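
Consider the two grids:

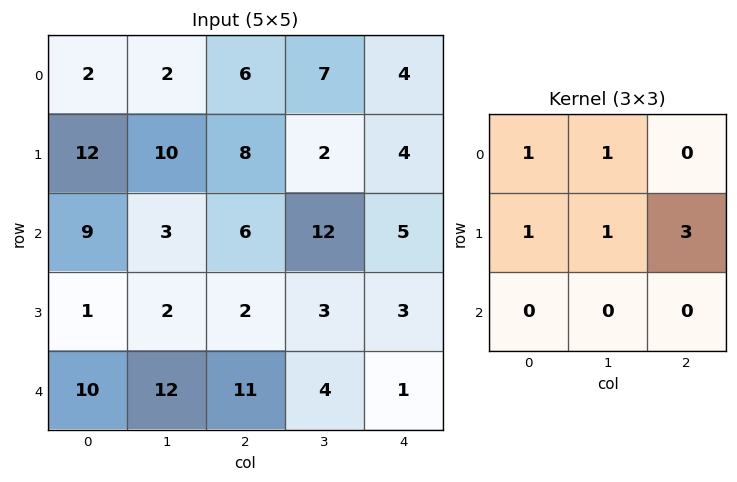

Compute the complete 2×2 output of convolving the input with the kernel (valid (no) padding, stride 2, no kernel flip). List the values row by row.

Output[0,0]: The receptive field on the input at this output position is [2 2 6 / 12 10 8 / 9 3 6]. Elementwise product with the kernel and sum: 2·1 + 2·1 + 12·1 + 10·1 + 8·3.

50 35
21 32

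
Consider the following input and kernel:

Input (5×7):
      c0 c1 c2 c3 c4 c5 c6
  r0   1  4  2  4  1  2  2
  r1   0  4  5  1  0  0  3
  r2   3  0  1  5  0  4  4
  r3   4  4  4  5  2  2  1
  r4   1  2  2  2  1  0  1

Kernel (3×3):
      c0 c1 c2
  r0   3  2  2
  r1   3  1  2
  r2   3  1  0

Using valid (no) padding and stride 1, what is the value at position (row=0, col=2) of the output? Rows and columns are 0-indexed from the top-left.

The receptive field on the input at this output position is [2 4 1 / 5 1 0 / 1 5 0]. Elementwise product with the kernel and sum: 2·3 + 4·2 + 1·2 + 5·3 + 1·1 + 0·2 + 1·3 + 5·1.

40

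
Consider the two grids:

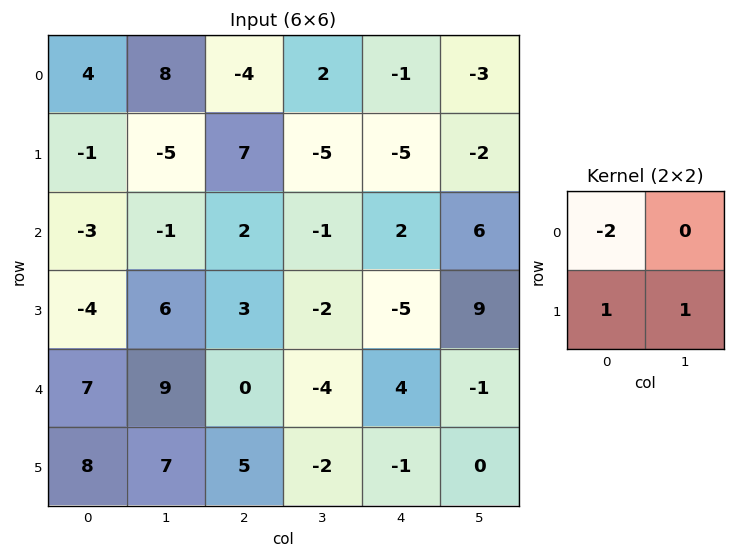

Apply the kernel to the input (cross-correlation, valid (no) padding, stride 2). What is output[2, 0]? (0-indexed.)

The receptive field on the input at this output position is [7 9 / 8 7]. Elementwise product with the kernel and sum: 7·-2 + 8·1 + 7·1.

1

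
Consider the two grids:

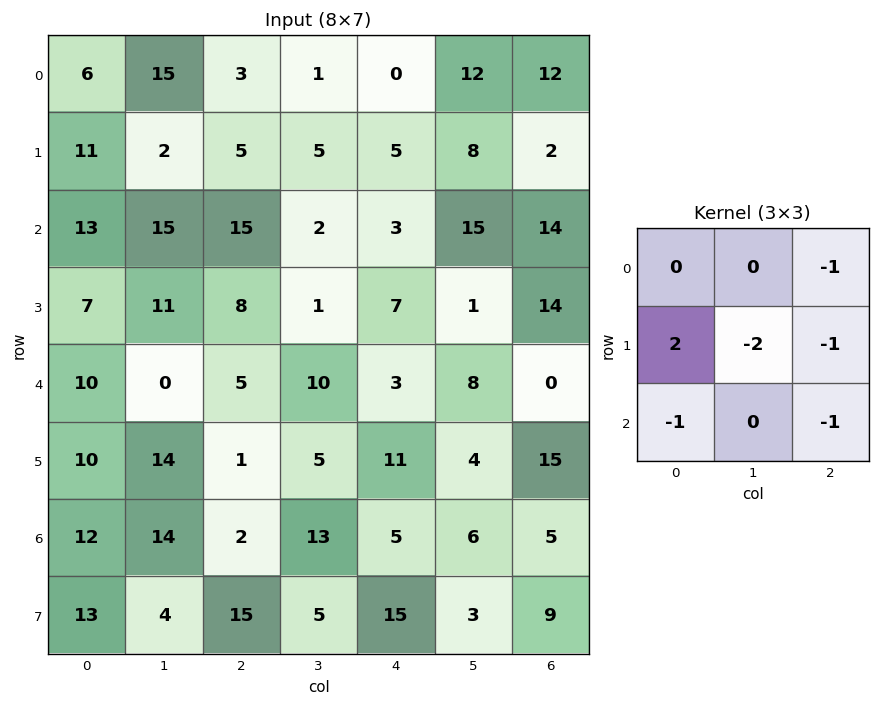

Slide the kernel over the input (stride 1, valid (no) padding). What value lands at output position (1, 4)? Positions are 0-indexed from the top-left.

The receptive field on the input at this output position is [5 8 2 / 3 15 14 / 7 1 14]. Elementwise product with the kernel and sum: 2·-1 + 3·2 + 15·-2 + 14·-1 + 7·-1 + 14·-1.

-61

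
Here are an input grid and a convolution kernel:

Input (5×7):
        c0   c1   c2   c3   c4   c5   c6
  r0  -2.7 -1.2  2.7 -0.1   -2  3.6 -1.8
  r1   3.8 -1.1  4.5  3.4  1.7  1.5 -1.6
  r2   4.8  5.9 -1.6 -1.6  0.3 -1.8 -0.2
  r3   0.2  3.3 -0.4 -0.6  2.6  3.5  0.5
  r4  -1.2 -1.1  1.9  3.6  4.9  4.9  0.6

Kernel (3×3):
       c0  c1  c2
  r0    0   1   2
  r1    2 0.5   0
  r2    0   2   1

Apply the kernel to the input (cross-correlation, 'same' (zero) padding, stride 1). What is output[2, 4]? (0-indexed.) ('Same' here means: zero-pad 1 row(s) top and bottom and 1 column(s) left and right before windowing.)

The receptive field on the zero-padded input at this output position is [3.4 1.7 1.5 / -1.6 0.3 -1.8 / -0.6 2.6 3.5]. Elementwise product with the kernel and sum: 1.7·1 + 1.5·2 + -1.6·2 + 0.3·0.5 + 2.6·2 + 3.5·1.

10.35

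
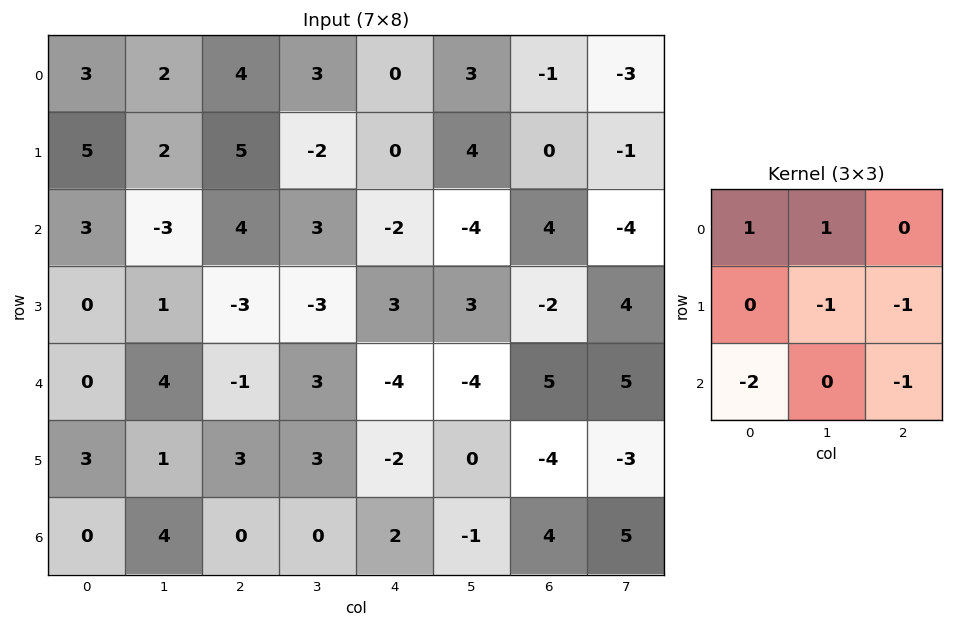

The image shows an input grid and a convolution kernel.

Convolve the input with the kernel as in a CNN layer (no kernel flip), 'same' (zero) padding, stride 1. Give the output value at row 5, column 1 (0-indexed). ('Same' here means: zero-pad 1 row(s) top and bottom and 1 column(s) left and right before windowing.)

0

The receptive field on the zero-padded input at this output position is [0 4 -1 / 3 1 3 / 0 4 0]. Elementwise product with the kernel and sum: 0·1 + 4·1 + 1·-1 + 3·-1 + 0·-2 + 0·-1.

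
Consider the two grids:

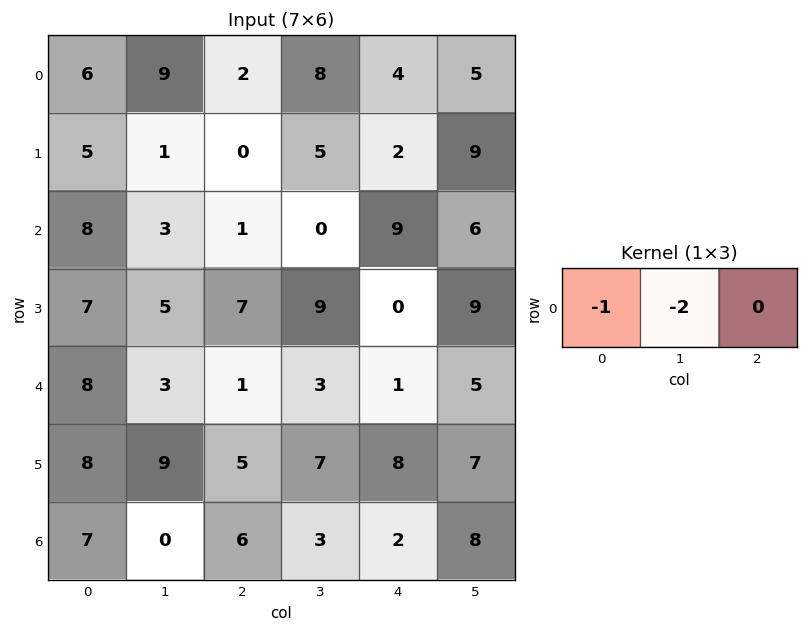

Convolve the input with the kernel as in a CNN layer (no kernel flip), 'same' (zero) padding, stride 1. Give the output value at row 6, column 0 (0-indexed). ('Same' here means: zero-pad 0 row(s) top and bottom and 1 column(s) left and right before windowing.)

The receptive field on the zero-padded input at this output position is [0 7 0]. Elementwise product with the kernel and sum: 0·-1 + 7·-2.

-14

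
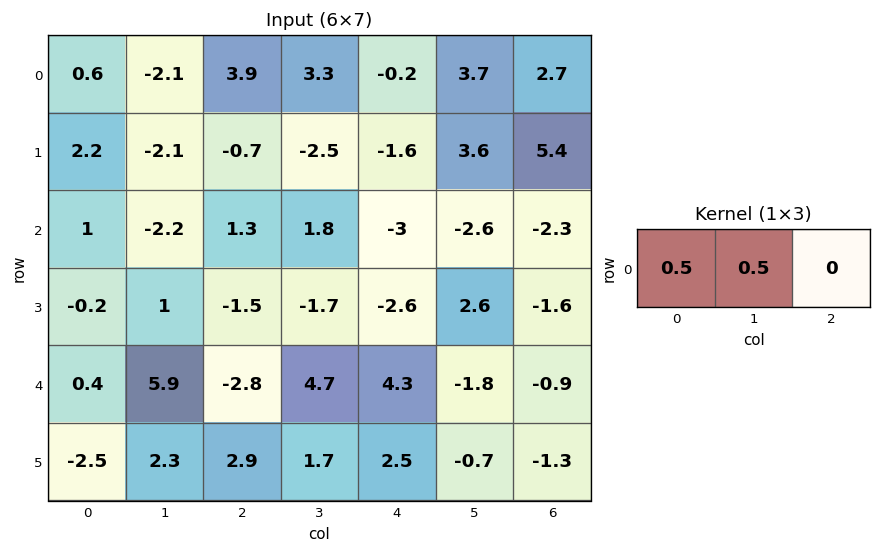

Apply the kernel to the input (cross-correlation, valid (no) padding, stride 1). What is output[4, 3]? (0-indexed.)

4.5

The receptive field on the input at this output position is [4.7 4.3 -1.8]. Elementwise product with the kernel and sum: 4.7·0.5 + 4.3·0.5.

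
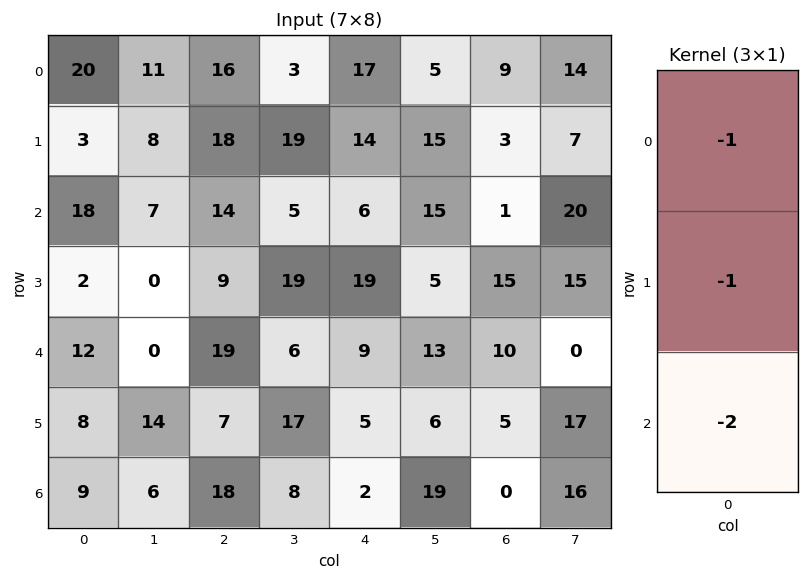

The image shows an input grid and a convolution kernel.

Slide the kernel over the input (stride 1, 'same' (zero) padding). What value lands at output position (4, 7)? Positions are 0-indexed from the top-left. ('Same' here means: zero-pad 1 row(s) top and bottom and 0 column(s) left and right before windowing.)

The receptive field on the zero-padded input at this output position is [15 / 0 / 17]. Elementwise product with the kernel and sum: 15·-1 + 0·-1 + 17·-2.

-49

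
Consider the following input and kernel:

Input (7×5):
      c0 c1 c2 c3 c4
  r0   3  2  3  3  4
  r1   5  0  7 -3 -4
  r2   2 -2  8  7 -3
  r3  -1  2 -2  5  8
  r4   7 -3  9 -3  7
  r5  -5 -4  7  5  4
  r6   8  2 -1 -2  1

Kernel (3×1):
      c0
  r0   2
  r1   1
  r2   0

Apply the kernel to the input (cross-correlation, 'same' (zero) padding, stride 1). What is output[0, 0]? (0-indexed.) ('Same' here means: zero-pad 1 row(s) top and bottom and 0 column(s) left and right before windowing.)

3

The receptive field on the zero-padded input at this output position is [0 / 3 / 5]. Elementwise product with the kernel and sum: 0·2 + 3·1.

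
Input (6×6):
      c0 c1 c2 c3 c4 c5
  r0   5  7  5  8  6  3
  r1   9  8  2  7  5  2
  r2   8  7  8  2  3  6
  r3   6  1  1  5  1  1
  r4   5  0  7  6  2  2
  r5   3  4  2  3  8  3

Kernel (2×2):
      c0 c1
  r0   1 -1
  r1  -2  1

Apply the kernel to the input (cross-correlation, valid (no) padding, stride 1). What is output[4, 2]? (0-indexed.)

0

The receptive field on the input at this output position is [7 6 / 2 3]. Elementwise product with the kernel and sum: 7·1 + 6·-1 + 2·-2 + 3·1.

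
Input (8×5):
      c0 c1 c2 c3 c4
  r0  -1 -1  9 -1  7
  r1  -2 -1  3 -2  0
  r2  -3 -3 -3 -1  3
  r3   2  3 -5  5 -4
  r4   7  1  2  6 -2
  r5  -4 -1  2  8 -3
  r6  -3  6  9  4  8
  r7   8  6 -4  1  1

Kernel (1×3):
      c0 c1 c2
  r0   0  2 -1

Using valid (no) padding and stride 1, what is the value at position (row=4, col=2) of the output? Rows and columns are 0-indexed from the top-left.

The receptive field on the input at this output position is [2 6 -2]. Elementwise product with the kernel and sum: 6·2 + -2·-1.

14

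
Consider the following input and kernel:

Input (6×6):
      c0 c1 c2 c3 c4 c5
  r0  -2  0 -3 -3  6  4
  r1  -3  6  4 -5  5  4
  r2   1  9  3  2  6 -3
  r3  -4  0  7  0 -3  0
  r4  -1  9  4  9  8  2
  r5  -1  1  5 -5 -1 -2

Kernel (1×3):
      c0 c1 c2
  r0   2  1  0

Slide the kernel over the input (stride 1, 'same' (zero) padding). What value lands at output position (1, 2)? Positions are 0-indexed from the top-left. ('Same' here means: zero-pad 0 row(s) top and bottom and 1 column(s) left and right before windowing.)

The receptive field on the zero-padded input at this output position is [6 4 -5]. Elementwise product with the kernel and sum: 6·2 + 4·1.

16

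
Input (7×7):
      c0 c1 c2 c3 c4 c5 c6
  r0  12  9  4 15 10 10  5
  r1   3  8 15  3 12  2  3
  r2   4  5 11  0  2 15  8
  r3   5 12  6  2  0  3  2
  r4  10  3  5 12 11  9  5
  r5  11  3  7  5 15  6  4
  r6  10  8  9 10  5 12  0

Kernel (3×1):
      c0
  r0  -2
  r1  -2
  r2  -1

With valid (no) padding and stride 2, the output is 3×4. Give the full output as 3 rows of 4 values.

Output[0,0]: The receptive field on the input at this output position is [12 / 3 / 4]. Elementwise product with the kernel and sum: 12·-2 + 3·-2 + 4·-1.

-34 -49 -46 -24
-28 -39 -15 -25
-52 -33 -57 -18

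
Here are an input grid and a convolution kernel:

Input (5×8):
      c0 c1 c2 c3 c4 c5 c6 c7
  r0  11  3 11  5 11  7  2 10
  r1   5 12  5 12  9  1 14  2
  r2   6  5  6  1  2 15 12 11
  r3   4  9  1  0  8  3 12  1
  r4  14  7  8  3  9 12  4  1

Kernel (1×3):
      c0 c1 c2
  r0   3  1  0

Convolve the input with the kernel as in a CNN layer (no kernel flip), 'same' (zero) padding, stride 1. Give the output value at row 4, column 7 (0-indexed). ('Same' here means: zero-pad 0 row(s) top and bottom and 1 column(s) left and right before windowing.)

The receptive field on the zero-padded input at this output position is [4 1 0]. Elementwise product with the kernel and sum: 4·3 + 1·1.

13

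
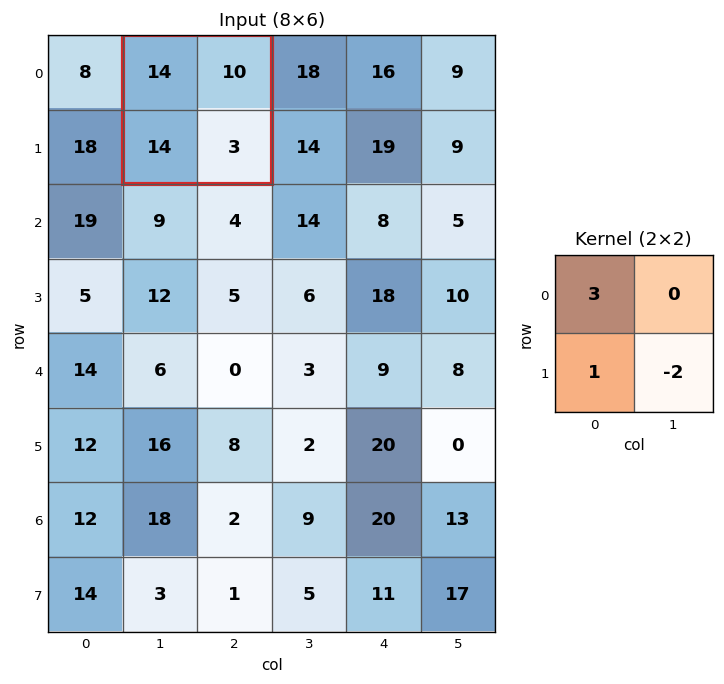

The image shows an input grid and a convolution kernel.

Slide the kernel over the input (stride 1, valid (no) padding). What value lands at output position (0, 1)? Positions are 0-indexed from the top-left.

The receptive field on the input at this output position is [14 10 / 14 3]. Elementwise product with the kernel and sum: 14·3 + 14·1 + 3·-2.

50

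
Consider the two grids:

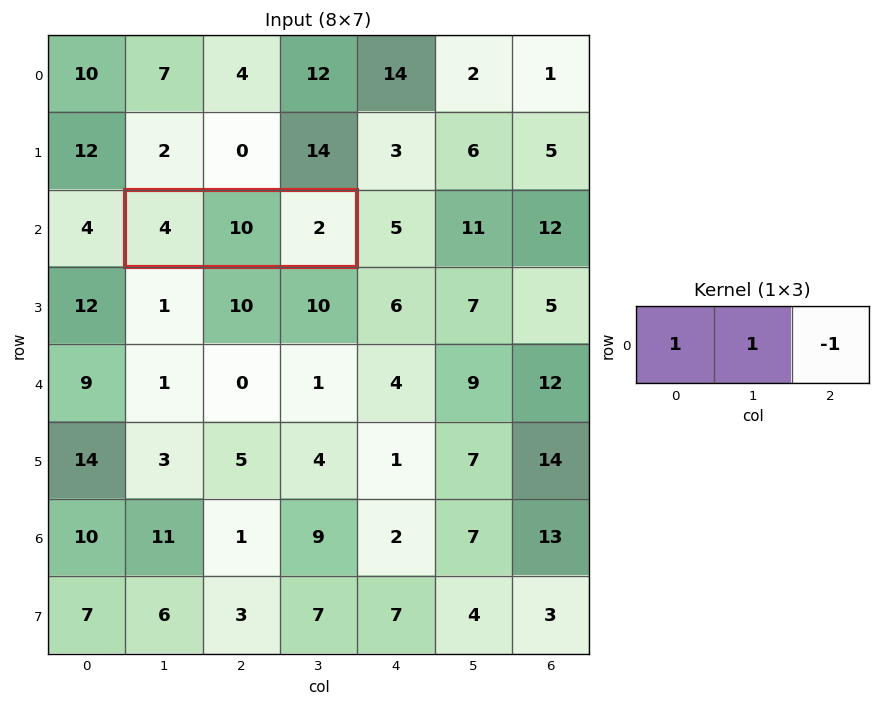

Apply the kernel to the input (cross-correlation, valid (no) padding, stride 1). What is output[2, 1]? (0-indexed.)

12

The receptive field on the input at this output position is [4 10 2]. Elementwise product with the kernel and sum: 4·1 + 10·1 + 2·-1.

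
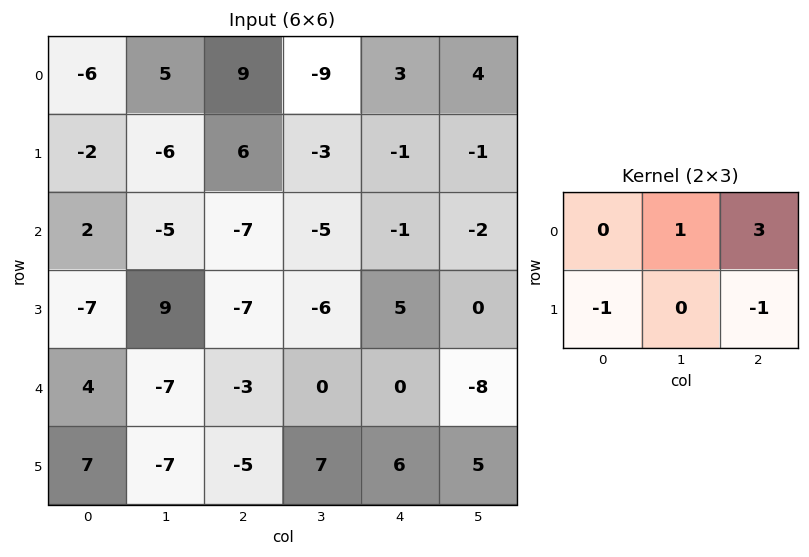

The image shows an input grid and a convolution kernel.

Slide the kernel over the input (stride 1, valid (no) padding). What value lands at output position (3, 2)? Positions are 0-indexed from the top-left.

The receptive field on the input at this output position is [-7 -6 5 / -3 0 0]. Elementwise product with the kernel and sum: -6·1 + 5·3 + -3·-1 + 0·-1.

12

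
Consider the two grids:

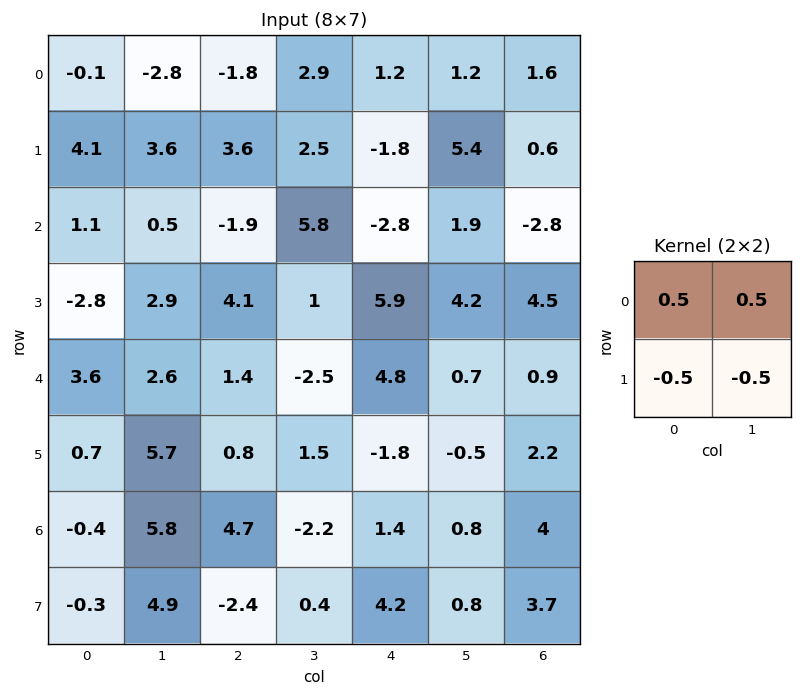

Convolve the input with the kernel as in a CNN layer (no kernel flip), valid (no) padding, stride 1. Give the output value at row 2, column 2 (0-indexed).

-0.6

The receptive field on the input at this output position is [-1.9 5.8 / 4.1 1]. Elementwise product with the kernel and sum: -1.9·0.5 + 5.8·0.5 + 4.1·-0.5 + 1·-0.5.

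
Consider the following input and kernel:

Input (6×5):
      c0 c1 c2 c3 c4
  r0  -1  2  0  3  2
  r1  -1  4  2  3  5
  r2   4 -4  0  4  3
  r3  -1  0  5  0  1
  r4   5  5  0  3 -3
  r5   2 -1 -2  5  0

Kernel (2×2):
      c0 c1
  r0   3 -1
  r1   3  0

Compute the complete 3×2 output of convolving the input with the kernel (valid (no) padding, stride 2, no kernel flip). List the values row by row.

Output[0,0]: The receptive field on the input at this output position is [-1 2 / -1 4]. Elementwise product with the kernel and sum: -1·3 + 2·-1 + -1·3.

-8 3
13 11
16 -9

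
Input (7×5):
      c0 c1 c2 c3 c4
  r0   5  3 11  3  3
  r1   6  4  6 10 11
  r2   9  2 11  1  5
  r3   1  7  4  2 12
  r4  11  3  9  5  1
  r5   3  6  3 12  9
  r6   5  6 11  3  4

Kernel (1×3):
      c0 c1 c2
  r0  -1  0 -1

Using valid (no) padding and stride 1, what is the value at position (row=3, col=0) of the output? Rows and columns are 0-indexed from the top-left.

The receptive field on the input at this output position is [1 7 4]. Elementwise product with the kernel and sum: 1·-1 + 4·-1.

-5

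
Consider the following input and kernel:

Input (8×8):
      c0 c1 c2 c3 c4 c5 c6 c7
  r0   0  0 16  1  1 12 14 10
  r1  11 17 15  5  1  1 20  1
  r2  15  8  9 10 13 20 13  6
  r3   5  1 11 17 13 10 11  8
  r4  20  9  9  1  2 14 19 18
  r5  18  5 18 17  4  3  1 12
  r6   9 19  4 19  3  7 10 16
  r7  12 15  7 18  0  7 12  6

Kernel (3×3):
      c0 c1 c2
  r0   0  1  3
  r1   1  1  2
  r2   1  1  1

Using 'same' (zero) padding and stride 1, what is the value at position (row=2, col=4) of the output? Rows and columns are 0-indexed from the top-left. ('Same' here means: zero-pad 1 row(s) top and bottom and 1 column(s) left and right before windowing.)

The receptive field on the zero-padded input at this output position is [5 1 1 / 10 13 20 / 17 13 10]. Elementwise product with the kernel and sum: 1·1 + 1·3 + 10·1 + 13·1 + 20·2 + 17·1 + 13·1 + 10·1.

107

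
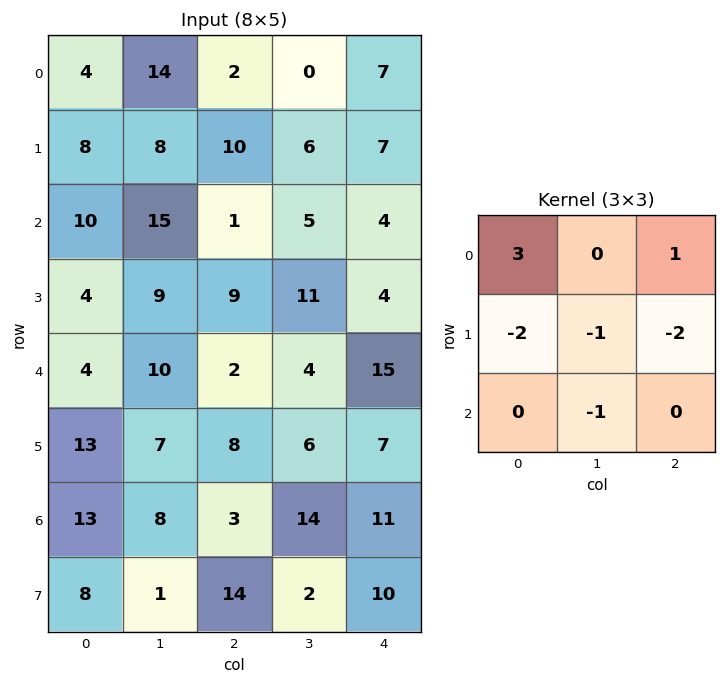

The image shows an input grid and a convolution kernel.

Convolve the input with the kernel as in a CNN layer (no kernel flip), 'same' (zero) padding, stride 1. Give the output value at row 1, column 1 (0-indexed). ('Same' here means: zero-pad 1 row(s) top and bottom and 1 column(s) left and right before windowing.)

-45

The receptive field on the zero-padded input at this output position is [4 14 2 / 8 8 10 / 10 15 1]. Elementwise product with the kernel and sum: 4·3 + 2·1 + 8·-2 + 8·-1 + 10·-2 + 15·-1.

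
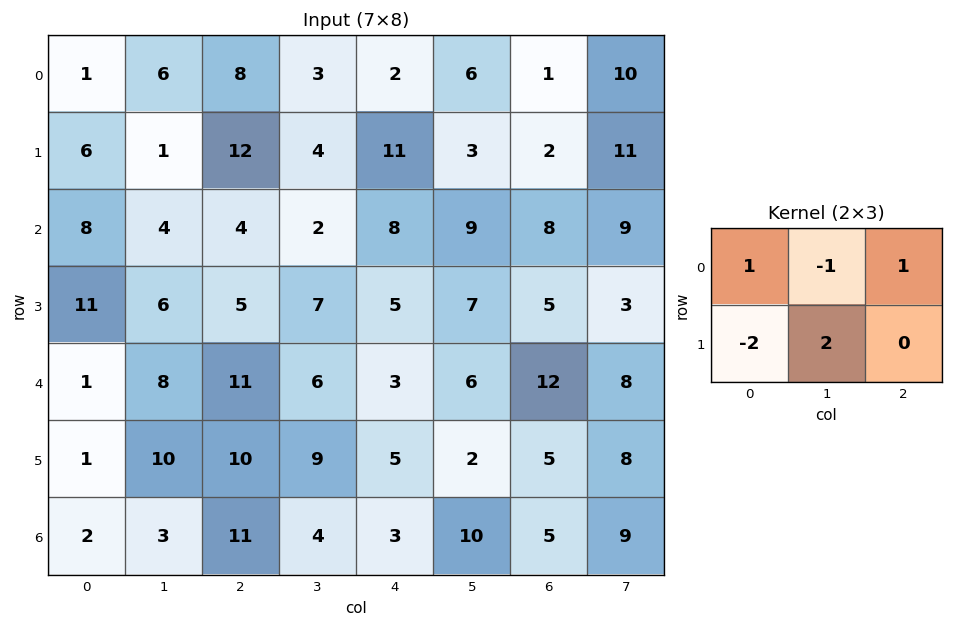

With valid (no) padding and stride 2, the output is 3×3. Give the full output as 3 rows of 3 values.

-7 -9 -19
-2 14 11
22 6 3

Output[0,0]: The receptive field on the input at this output position is [1 6 8 / 6 1 12]. Elementwise product with the kernel and sum: 1·1 + 6·-1 + 8·1 + 6·-2 + 1·2.
Output[0,1]: The receptive field on the input at this output position is [8 3 2 / 12 4 11]. Elementwise product with the kernel and sum: 8·1 + 3·-1 + 2·1 + 12·-2 + 4·2.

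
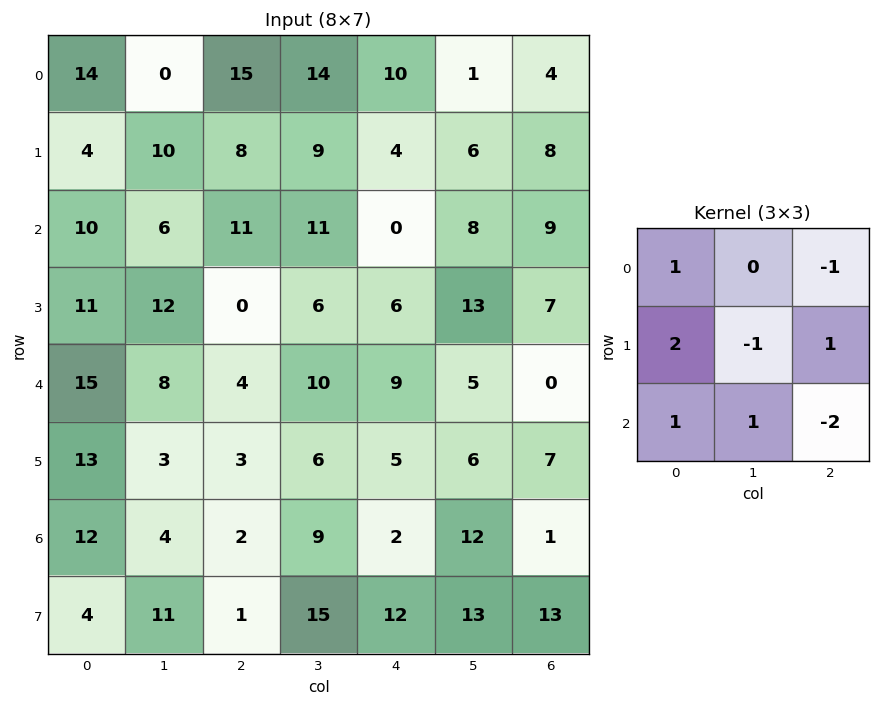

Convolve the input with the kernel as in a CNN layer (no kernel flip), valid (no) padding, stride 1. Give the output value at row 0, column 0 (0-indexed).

-1

The receptive field on the input at this output position is [14 0 15 / 4 10 8 / 10 6 11]. Elementwise product with the kernel and sum: 14·1 + 15·-1 + 4·2 + 10·-1 + 8·1 + 10·1 + 6·1 + 11·-2.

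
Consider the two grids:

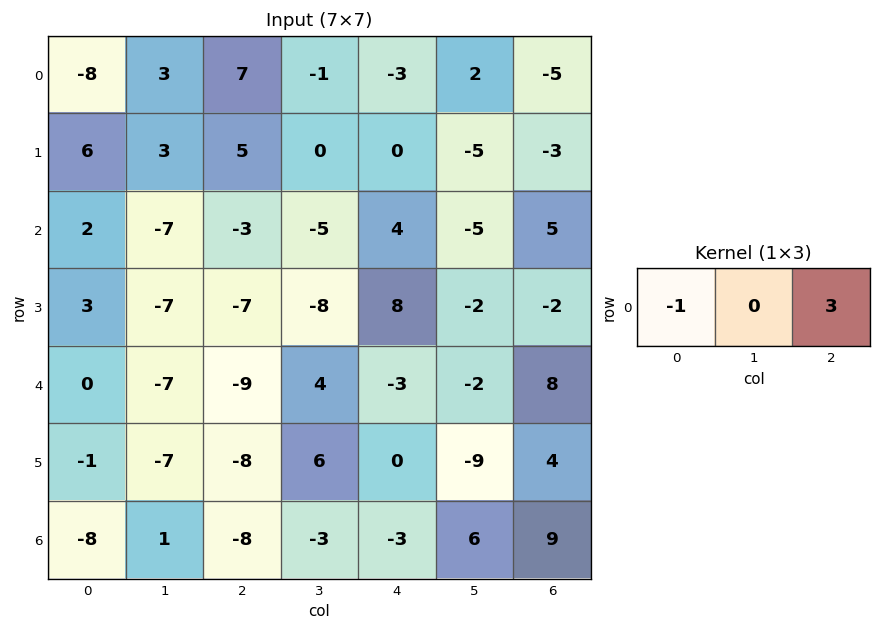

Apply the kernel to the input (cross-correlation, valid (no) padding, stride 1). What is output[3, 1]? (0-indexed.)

-17

The receptive field on the input at this output position is [-7 -7 -8]. Elementwise product with the kernel and sum: -7·-1 + -8·3.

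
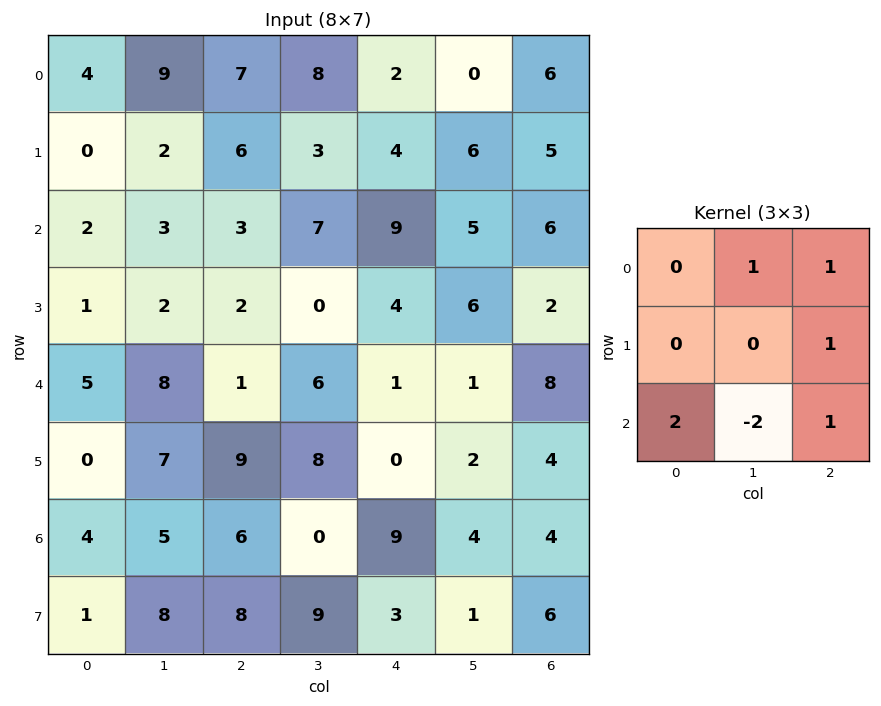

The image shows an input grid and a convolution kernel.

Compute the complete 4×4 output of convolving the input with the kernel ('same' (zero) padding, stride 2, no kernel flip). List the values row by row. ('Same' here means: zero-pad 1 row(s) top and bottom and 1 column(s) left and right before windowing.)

Output[0,0]: The receptive field on the zero-padded input at this output position is [0 0 0 / 0 4 9 / 0 0 2]. Elementwise product with the kernel and sum: 0·1 + 0·1 + 9·1 + 0·2 + 0·-2 + 2·1.

11 3 4 2
5 16 13 13
18 12 29 -2
18 26 19 -6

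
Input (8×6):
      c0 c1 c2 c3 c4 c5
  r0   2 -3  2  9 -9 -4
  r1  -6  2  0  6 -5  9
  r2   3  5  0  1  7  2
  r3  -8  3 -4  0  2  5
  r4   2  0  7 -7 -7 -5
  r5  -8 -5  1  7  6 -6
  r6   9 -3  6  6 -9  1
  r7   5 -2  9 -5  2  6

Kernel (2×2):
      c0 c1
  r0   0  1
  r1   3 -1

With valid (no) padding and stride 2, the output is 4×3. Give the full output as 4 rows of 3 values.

-23 3 -28
-22 -11 3
-19 -11 19
14 38 1

Output[0,0]: The receptive field on the input at this output position is [2 -3 / -6 2]. Elementwise product with the kernel and sum: -3·1 + -6·3 + 2·-1.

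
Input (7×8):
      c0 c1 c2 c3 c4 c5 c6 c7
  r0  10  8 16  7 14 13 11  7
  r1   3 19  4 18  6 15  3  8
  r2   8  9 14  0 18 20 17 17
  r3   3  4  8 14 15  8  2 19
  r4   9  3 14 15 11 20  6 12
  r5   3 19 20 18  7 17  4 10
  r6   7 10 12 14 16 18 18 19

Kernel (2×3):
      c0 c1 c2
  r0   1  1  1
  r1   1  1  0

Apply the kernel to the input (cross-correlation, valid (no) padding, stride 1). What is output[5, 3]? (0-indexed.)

72

The receptive field on the input at this output position is [18 7 17 / 14 16 18]. Elementwise product with the kernel and sum: 18·1 + 7·1 + 17·1 + 14·1 + 16·1.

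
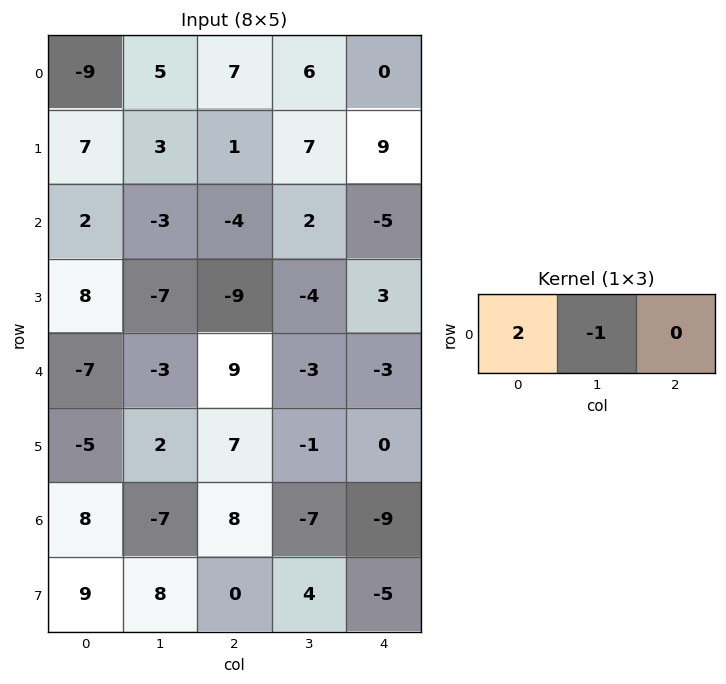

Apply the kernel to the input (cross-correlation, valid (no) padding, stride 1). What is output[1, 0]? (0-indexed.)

The receptive field on the input at this output position is [7 3 1]. Elementwise product with the kernel and sum: 7·2 + 3·-1.

11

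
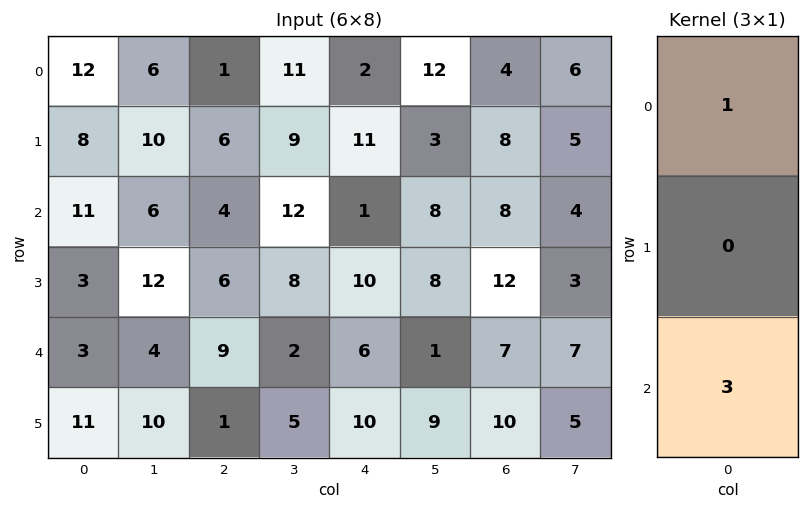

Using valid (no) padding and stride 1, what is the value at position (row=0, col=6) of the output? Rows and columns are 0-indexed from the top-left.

The receptive field on the input at this output position is [4 / 8 / 8]. Elementwise product with the kernel and sum: 4·1 + 8·3.

28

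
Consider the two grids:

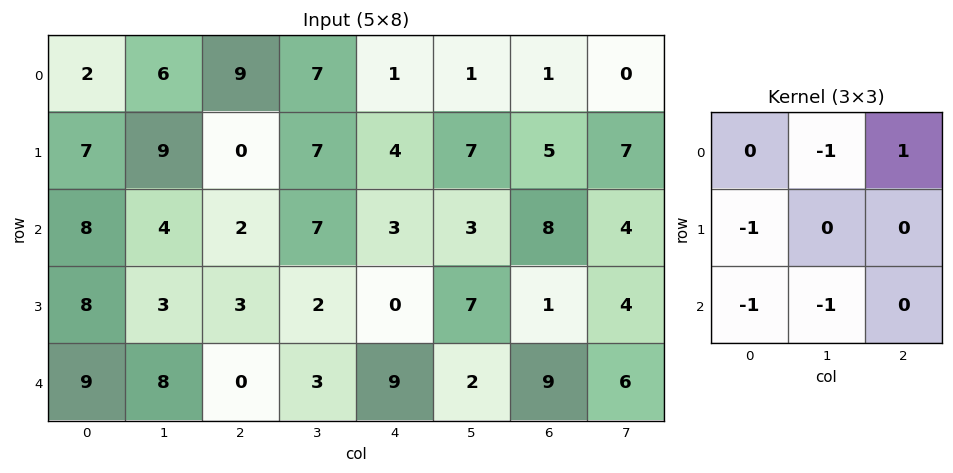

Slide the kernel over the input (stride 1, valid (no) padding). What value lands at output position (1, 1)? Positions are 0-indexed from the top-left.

The receptive field on the input at this output position is [9 0 7 / 4 2 7 / 3 3 2]. Elementwise product with the kernel and sum: 0·-1 + 7·1 + 4·-1 + 3·-1 + 3·-1.

-3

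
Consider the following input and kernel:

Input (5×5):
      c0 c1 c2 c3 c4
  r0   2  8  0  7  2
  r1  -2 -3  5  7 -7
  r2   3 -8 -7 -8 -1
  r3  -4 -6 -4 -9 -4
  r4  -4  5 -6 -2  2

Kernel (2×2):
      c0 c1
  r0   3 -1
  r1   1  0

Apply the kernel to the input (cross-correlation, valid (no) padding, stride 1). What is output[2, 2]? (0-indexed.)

The receptive field on the input at this output position is [-7 -8 / -4 -9]. Elementwise product with the kernel and sum: -7·3 + -8·-1 + -4·1.

-17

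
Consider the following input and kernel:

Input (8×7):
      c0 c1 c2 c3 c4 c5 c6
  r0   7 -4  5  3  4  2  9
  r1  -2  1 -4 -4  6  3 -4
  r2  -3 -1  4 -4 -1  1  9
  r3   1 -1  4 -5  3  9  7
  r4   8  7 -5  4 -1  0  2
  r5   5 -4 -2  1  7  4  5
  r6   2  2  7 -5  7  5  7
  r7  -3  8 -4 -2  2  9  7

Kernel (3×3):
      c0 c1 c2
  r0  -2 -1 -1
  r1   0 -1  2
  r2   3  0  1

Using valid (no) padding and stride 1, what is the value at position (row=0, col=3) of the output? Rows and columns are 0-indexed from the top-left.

-23

The receptive field on the input at this output position is [3 4 2 / -4 6 3 / -4 -1 1]. Elementwise product with the kernel and sum: 3·-2 + 4·-1 + 2·-1 + 6·-1 + 3·2 + -4·3 + 1·1.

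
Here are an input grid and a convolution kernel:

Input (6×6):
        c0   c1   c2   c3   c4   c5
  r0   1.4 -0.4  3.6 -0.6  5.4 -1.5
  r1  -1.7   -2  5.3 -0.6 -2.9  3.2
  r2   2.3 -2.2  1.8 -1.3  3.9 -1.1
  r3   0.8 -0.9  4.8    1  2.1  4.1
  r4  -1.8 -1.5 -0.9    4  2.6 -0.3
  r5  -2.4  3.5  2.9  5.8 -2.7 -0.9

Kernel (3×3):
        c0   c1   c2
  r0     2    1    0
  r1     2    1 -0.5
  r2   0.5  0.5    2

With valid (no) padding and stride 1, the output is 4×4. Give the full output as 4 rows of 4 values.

-2 1.6 26.1 -2.4
5.65 3.3 17.45 7.5
-2.75 6.7 18.6 6.05
2.4 11.9 10.45 14.6

Output[0,0]: The receptive field on the input at this output position is [1.4 -0.4 3.6 / -1.7 -2 5.3 / 2.3 -2.2 1.8]. Elementwise product with the kernel and sum: 1.4·2 + -0.4·1 + -1.7·2 + -2·1 + 5.3·-0.5 + 2.3·0.5 + -2.2·0.5 + 1.8·2.
Output[0,1]: The receptive field on the input at this output position is [-0.4 3.6 -0.6 / -2 5.3 -0.6 / -2.2 1.8 -1.3]. Elementwise product with the kernel and sum: -0.4·2 + 3.6·1 + -2·2 + 5.3·1 + -0.6·-0.5 + -2.2·0.5 + 1.8·0.5 + -1.3·2.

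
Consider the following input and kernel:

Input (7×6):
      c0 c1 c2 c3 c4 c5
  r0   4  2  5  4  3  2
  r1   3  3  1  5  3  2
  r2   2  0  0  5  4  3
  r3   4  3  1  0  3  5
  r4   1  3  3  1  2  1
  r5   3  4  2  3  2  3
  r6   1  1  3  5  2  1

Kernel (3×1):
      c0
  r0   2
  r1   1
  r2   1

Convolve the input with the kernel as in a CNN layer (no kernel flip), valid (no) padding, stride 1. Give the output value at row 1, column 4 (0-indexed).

13

The receptive field on the input at this output position is [3 / 4 / 3]. Elementwise product with the kernel and sum: 3·2 + 4·1 + 3·1.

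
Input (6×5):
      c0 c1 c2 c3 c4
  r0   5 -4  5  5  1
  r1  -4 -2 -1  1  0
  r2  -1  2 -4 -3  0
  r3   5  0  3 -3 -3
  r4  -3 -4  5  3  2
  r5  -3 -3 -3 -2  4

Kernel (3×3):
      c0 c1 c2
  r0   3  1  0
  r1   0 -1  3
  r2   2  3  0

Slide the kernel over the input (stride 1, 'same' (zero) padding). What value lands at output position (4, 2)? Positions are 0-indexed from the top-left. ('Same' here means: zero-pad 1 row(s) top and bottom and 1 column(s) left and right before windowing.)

-8

The receptive field on the zero-padded input at this output position is [0 3 -3 / -4 5 3 / -3 -3 -2]. Elementwise product with the kernel and sum: 0·3 + 3·1 + 5·-1 + 3·3 + -3·2 + -3·3.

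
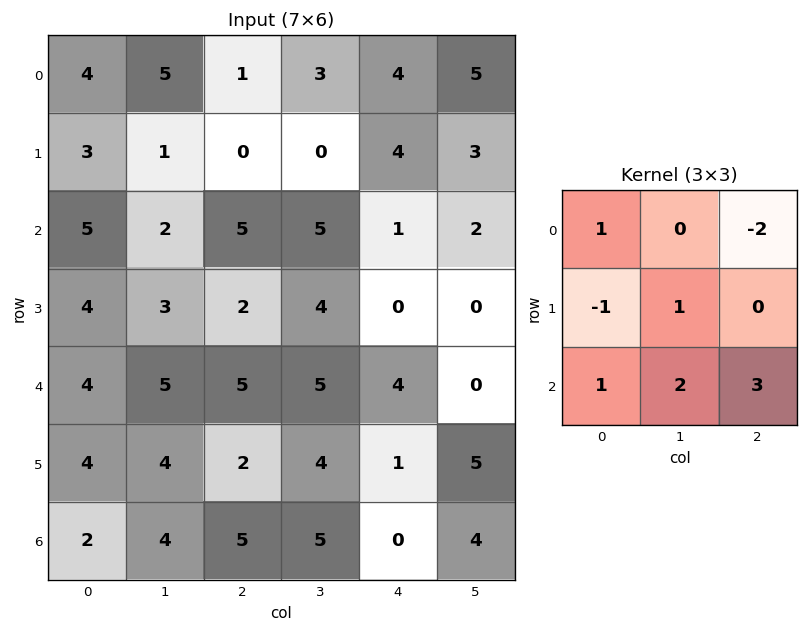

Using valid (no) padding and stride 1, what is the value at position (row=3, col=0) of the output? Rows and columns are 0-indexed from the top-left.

The receptive field on the input at this output position is [4 3 2 / 4 5 5 / 4 4 2]. Elementwise product with the kernel and sum: 4·1 + 2·-2 + 4·-1 + 5·1 + 4·1 + 4·2 + 2·3.

19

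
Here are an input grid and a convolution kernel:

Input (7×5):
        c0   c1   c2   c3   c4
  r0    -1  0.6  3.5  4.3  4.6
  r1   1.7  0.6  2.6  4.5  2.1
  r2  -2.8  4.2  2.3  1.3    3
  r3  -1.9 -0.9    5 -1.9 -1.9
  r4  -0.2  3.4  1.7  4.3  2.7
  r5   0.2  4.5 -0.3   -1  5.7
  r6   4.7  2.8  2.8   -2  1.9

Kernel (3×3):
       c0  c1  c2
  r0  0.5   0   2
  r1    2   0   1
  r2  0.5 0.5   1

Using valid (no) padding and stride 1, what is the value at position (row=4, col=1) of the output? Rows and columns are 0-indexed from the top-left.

The receptive field on the input at this output position is [3.4 1.7 4.3 / 4.5 -0.3 -1 / 2.8 2.8 -2]. Elementwise product with the kernel and sum: 3.4·0.5 + 4.3·2 + 4.5·2 + -1·1 + 2.8·0.5 + 2.8·0.5 + -2·1.

19.1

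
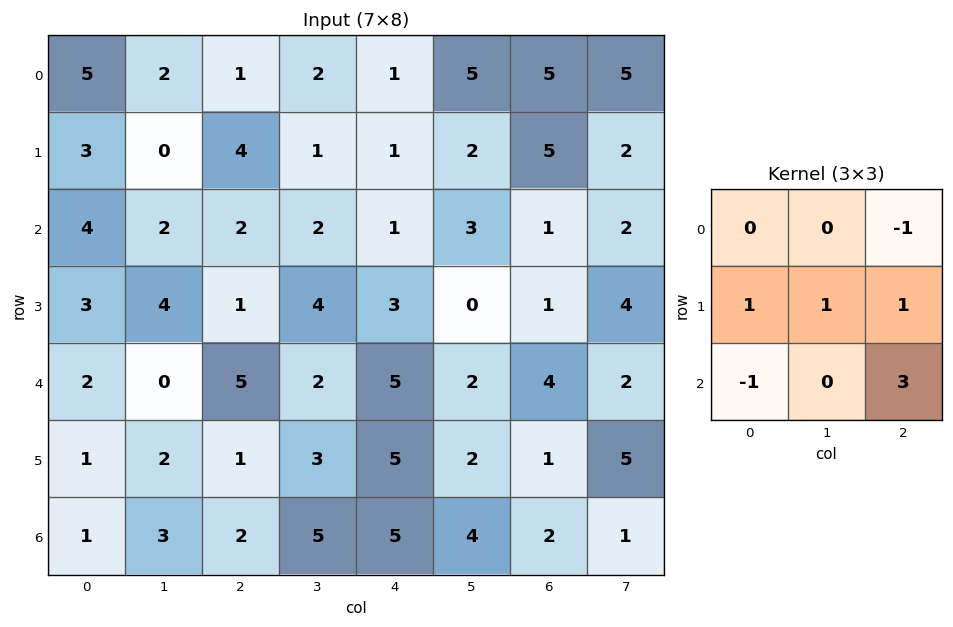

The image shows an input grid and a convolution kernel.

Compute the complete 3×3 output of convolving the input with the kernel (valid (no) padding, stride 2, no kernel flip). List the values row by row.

8 6 5
19 17 10
4 17 5

Output[0,0]: The receptive field on the input at this output position is [5 2 1 / 3 0 4 / 4 2 2]. Elementwise product with the kernel and sum: 1·-1 + 3·1 + 0·1 + 4·1 + 4·-1 + 2·3.
Output[0,1]: The receptive field on the input at this output position is [1 2 1 / 4 1 1 / 2 2 1]. Elementwise product with the kernel and sum: 1·-1 + 4·1 + 1·1 + 1·1 + 2·-1 + 1·3.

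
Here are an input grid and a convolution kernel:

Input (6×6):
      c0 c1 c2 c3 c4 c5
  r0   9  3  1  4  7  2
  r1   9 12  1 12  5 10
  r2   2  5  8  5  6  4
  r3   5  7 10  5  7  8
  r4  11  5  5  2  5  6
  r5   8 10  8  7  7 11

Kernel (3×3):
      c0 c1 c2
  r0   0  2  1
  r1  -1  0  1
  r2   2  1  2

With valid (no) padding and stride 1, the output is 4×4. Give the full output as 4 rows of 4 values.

Output[0,0]: The receptive field on the input at this output position is [9 3 1 / 9 12 1 / 2 5 8]. Elementwise product with the kernel and sum: 3·2 + 1·1 + 9·-1 + 1·1 + 2·2 + 5·1 + 8·2.
Output[0,1]: The receptive field on the input at this output position is [3 1 4 / 12 1 12 / 5 8 5]. Elementwise product with the kernel and sum: 1·2 + 4·1 + 12·-1 + 12·1 + 5·2 + 8·1 + 5·2.

24 34 52 38
68 48 66 52
60 38 35 40
60 64 54 69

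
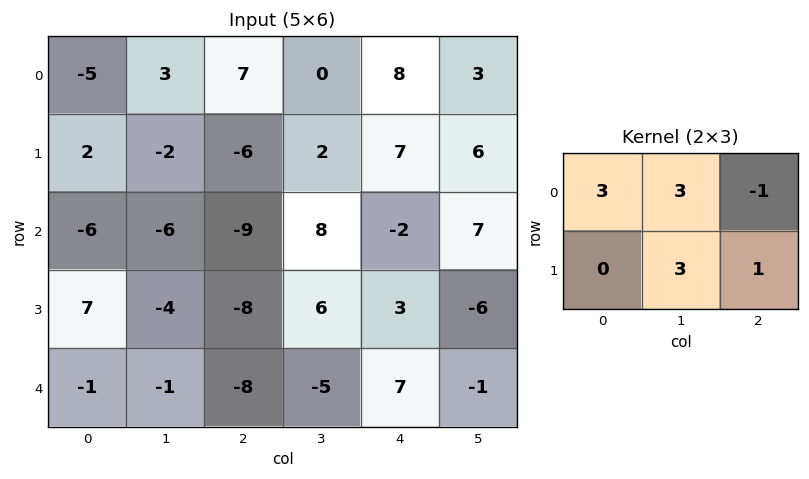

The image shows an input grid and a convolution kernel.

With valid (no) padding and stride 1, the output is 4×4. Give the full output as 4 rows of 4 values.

Output[0,0]: The receptive field on the input at this output position is [-5 3 7 / 2 -2 -6]. Elementwise product with the kernel and sum: -5·3 + 3·3 + 7·-1 + -2·3 + -6·1.
Output[0,1]: The receptive field on the input at this output position is [3 7 0 / -2 -6 2]. Elementwise product with the kernel and sum: 3·3 + 7·3 + 0·-1 + -6·3 + 2·1.

-25 14 26 48
-21 -45 3 22
-47 -71 20 14
6 -71 -17 53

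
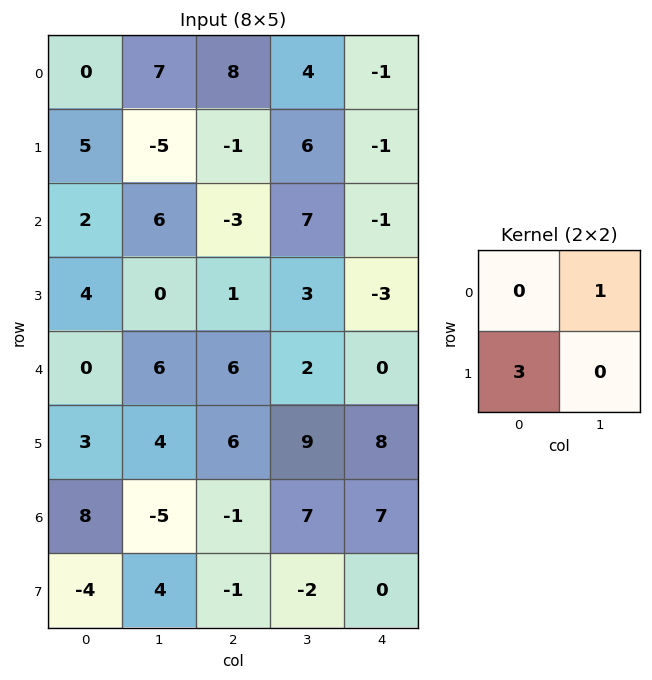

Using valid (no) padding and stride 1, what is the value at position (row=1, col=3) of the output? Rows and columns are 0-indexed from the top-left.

The receptive field on the input at this output position is [6 -1 / 7 -1]. Elementwise product with the kernel and sum: -1·1 + 7·3.

20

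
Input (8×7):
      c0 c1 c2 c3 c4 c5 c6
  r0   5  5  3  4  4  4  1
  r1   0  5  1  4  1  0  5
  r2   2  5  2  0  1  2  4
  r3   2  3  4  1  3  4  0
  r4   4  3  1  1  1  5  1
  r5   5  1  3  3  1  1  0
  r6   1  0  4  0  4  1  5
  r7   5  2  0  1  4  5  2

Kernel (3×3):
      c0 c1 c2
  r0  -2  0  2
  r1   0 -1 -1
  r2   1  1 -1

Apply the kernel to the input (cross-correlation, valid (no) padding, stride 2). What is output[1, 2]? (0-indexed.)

The receptive field on the input at this output position is [1 2 4 / 3 4 0 / 1 5 1]. Elementwise product with the kernel and sum: 1·-2 + 4·2 + 4·-1 + 0·-1 + 1·1 + 5·1 + 1·-1.

7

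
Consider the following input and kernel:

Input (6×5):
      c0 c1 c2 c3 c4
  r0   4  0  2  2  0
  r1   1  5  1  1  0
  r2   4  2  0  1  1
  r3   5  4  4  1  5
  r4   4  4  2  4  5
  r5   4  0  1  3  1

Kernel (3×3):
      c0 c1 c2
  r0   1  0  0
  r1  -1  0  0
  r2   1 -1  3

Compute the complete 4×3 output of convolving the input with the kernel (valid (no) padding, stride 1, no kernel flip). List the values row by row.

Output[0,0]: The receptive field on the input at this output position is [4 0 2 / 1 5 1 / 4 2 0]. Elementwise product with the kernel and sum: 4·1 + 1·-1 + 4·1 + 2·-1 + 0·3.

5 0 3
10 6 19
5 12 9
8 8 3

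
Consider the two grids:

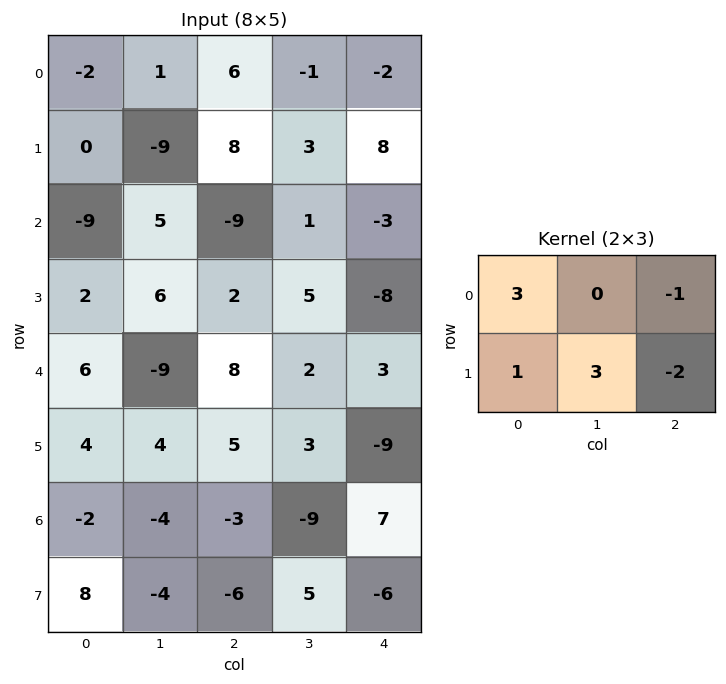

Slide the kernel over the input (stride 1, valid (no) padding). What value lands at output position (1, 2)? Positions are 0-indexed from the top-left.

16

The receptive field on the input at this output position is [8 3 8 / -9 1 -3]. Elementwise product with the kernel and sum: 8·3 + 8·-1 + -9·1 + 1·3 + -3·-2.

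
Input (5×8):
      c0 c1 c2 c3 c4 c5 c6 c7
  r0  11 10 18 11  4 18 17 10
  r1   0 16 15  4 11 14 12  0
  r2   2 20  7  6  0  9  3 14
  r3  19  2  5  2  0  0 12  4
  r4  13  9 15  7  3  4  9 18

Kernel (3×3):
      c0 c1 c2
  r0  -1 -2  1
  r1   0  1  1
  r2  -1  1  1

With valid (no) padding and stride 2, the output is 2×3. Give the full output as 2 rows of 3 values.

Output[0,0]: The receptive field on the input at this output position is [11 10 18 / 0 16 15 / 2 20 7]. Elementwise product with the kernel and sum: 11·-1 + 10·-2 + 18·1 + 16·1 + 15·1 + 2·-1 + 20·1 + 7·1.
Output[0,1]: The receptive field on the input at this output position is [18 11 4 / 15 4 11 / 7 6 0]. Elementwise product with the kernel and sum: 18·-1 + 11·-2 + 4·1 + 4·1 + 11·1 + 7·-1 + 6·1 + 0·1.

43 -22 15
-17 -22 7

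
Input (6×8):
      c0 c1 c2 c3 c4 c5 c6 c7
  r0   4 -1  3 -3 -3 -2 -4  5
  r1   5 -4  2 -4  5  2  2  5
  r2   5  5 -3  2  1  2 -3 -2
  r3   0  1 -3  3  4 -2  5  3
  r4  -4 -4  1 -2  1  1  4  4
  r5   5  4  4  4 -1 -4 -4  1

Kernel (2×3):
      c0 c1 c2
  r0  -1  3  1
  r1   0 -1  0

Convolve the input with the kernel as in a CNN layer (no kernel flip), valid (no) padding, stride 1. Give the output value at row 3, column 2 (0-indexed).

18

The receptive field on the input at this output position is [-3 3 4 / 1 -2 1]. Elementwise product with the kernel and sum: -3·-1 + 3·3 + 4·1 + -2·-1.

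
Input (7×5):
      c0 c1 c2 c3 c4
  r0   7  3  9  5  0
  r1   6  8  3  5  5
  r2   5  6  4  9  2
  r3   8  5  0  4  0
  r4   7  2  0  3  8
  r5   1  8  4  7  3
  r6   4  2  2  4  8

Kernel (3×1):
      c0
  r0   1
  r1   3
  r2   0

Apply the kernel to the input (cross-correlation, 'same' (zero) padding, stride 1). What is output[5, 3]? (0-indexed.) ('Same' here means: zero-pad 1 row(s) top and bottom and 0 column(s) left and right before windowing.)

The receptive field on the zero-padded input at this output position is [3 / 7 / 4]. Elementwise product with the kernel and sum: 3·1 + 7·3.

24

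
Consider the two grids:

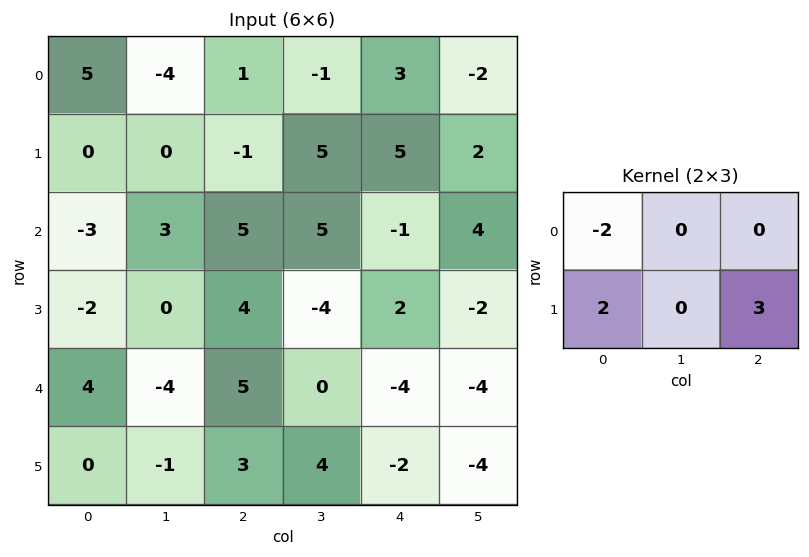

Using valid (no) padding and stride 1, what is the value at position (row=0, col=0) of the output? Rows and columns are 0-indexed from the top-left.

The receptive field on the input at this output position is [5 -4 1 / 0 0 -1]. Elementwise product with the kernel and sum: 5·-2 + 0·2 + -1·3.

-13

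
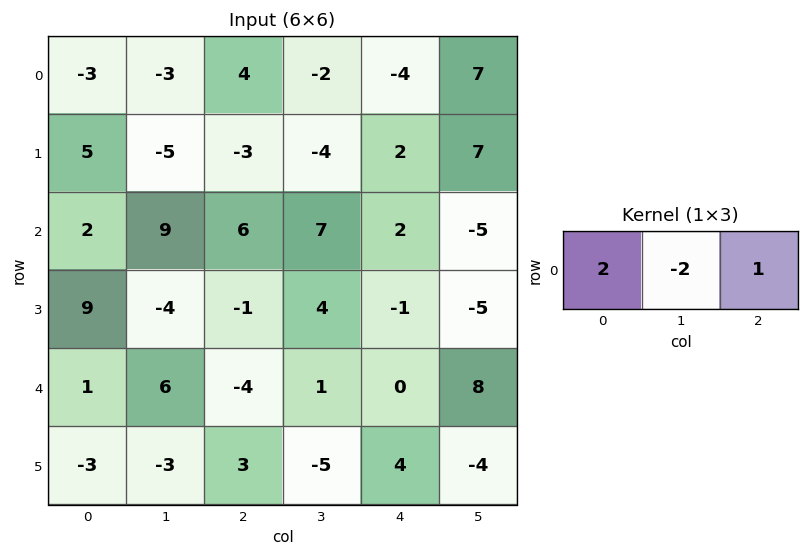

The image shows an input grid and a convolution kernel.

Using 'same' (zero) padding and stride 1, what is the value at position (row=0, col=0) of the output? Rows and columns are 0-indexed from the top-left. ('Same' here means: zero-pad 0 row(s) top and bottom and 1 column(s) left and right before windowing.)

The receptive field on the zero-padded input at this output position is [0 -3 -3]. Elementwise product with the kernel and sum: 0·2 + -3·-2 + -3·1.

3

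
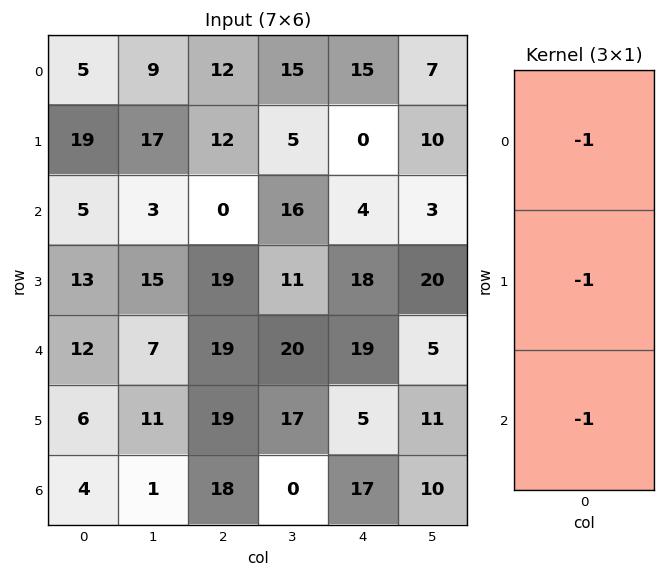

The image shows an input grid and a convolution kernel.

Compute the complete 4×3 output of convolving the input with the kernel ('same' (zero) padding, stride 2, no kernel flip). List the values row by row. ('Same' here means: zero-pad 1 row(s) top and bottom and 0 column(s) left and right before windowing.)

Output[0,0]: The receptive field on the zero-padded input at this output position is [0 / 5 / 19]. Elementwise product with the kernel and sum: 0·-1 + 5·-1 + 19·-1.
Output[0,1]: The receptive field on the zero-padded input at this output position is [0 / 12 / 12]. Elementwise product with the kernel and sum: 0·-1 + 12·-1 + 12·-1.

-24 -24 -15
-37 -31 -22
-31 -57 -42
-10 -37 -22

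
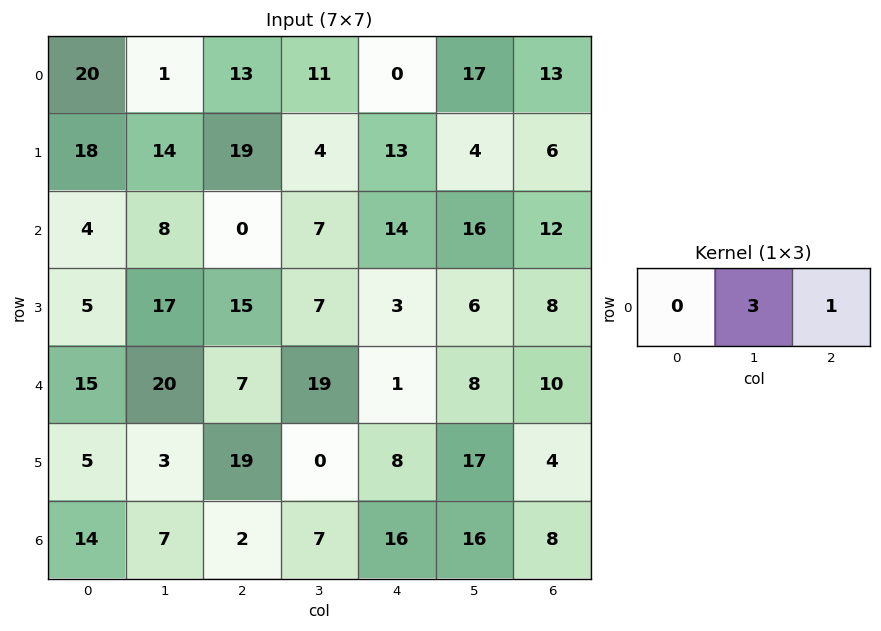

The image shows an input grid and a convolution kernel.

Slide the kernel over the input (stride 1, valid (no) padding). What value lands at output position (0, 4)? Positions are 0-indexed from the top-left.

64

The receptive field on the input at this output position is [0 17 13]. Elementwise product with the kernel and sum: 17·3 + 13·1.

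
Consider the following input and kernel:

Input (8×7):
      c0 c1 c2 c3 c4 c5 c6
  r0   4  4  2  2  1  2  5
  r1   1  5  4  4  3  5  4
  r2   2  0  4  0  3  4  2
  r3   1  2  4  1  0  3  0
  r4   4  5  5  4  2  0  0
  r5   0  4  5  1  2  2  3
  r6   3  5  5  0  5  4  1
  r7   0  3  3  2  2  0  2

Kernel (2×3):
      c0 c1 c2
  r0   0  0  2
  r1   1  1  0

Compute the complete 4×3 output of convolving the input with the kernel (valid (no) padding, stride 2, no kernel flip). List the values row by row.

10 10 18
11 11 7
14 10 4
13 15 4

Output[0,0]: The receptive field on the input at this output position is [4 4 2 / 1 5 4]. Elementwise product with the kernel and sum: 2·2 + 1·1 + 5·1.
Output[0,1]: The receptive field on the input at this output position is [2 2 1 / 4 4 3]. Elementwise product with the kernel and sum: 1·2 + 4·1 + 4·1.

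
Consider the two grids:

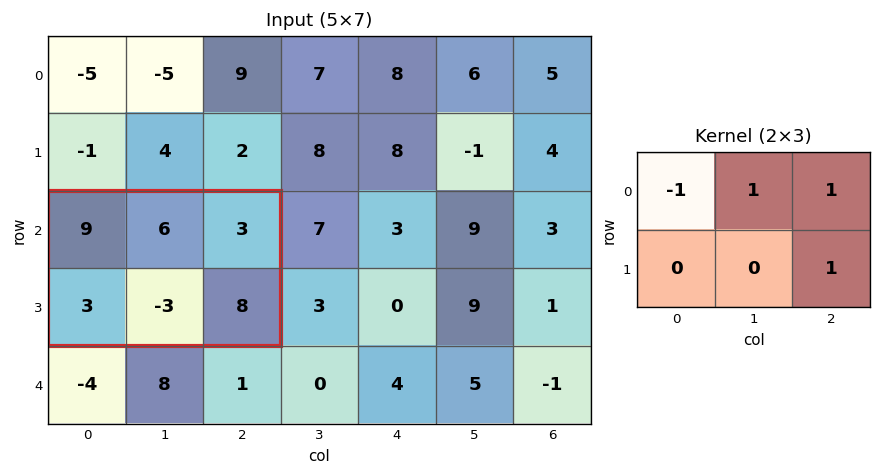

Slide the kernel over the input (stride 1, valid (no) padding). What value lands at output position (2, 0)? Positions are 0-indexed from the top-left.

8

The receptive field on the input at this output position is [9 6 3 / 3 -3 8]. Elementwise product with the kernel and sum: 9·-1 + 6·1 + 3·1 + 8·1.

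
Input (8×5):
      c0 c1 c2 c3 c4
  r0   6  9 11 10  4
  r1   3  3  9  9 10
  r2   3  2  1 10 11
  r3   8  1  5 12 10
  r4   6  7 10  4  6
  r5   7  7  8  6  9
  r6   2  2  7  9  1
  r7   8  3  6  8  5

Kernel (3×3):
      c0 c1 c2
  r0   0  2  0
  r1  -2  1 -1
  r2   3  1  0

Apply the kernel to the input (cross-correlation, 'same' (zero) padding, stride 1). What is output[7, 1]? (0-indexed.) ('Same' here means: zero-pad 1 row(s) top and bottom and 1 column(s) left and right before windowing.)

The receptive field on the zero-padded input at this output position is [2 2 7 / 8 3 6 / 0 0 0]. Elementwise product with the kernel and sum: 2·2 + 8·-2 + 3·1 + 6·-1 + 0·3 + 0·1.

-15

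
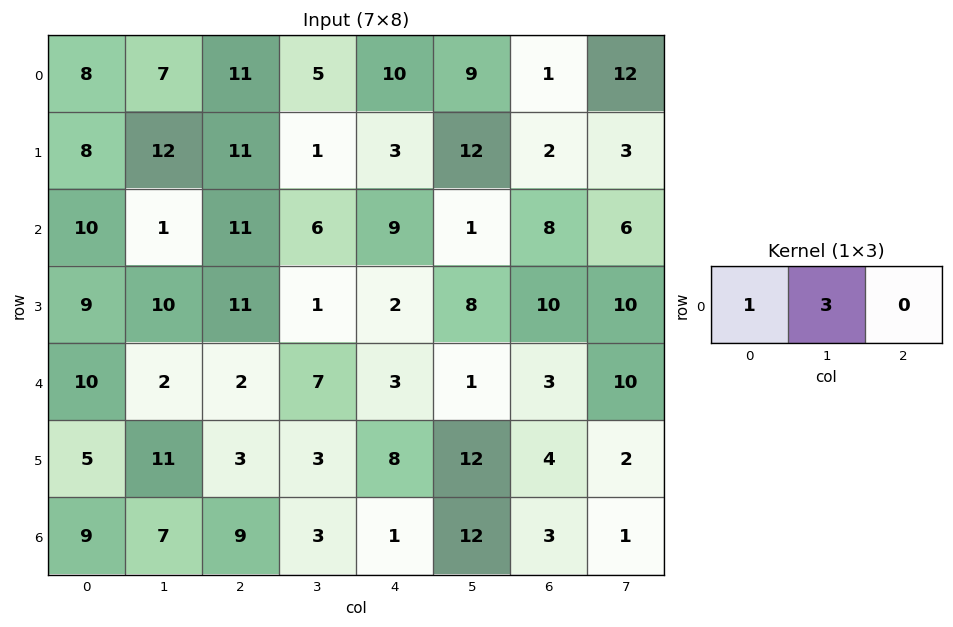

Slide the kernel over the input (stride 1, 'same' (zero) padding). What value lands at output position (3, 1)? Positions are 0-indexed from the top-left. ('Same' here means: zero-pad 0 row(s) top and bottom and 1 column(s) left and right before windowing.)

39

The receptive field on the zero-padded input at this output position is [9 10 11]. Elementwise product with the kernel and sum: 9·1 + 10·3.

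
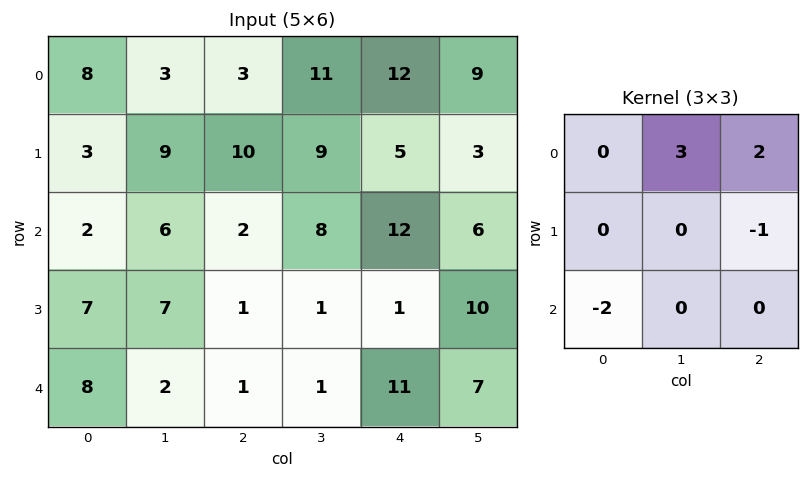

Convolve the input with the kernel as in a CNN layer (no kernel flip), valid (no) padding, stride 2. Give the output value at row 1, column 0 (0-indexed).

5

The receptive field on the input at this output position is [2 6 2 / 7 7 1 / 8 2 1]. Elementwise product with the kernel and sum: 6·3 + 2·2 + 1·-1 + 8·-2.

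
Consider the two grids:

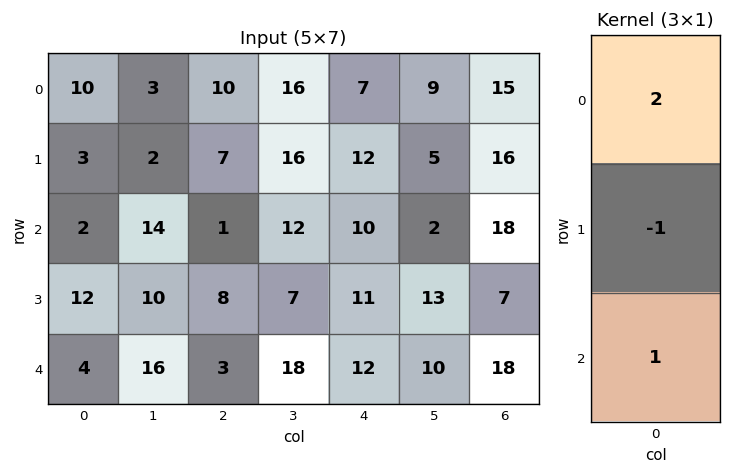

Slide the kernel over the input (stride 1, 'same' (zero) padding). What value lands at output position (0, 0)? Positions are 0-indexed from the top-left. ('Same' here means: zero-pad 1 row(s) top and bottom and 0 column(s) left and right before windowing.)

-7

The receptive field on the zero-padded input at this output position is [0 / 10 / 3]. Elementwise product with the kernel and sum: 0·2 + 10·-1 + 3·1.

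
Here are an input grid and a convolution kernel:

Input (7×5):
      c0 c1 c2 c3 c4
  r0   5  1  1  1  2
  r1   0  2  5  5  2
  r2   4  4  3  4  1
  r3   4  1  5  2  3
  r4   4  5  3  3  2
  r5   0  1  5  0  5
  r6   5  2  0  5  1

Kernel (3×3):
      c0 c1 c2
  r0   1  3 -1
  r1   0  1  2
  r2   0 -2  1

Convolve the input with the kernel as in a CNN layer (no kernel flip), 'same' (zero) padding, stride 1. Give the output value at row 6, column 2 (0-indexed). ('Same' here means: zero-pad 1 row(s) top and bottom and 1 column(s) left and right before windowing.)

The receptive field on the zero-padded input at this output position is [1 5 0 / 2 0 5 / 0 0 0]. Elementwise product with the kernel and sum: 1·1 + 5·3 + 0·-1 + 0·1 + 5·2 + 0·-2 + 0·1.

26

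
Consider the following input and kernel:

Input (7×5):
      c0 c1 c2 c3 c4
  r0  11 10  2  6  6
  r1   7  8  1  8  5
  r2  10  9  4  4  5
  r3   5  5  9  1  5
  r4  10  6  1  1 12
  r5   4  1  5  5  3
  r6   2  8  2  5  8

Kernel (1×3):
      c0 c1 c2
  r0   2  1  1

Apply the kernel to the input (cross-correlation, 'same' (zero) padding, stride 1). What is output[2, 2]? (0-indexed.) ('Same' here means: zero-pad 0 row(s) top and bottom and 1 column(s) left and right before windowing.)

The receptive field on the zero-padded input at this output position is [9 4 4]. Elementwise product with the kernel and sum: 9·2 + 4·1 + 4·1.

26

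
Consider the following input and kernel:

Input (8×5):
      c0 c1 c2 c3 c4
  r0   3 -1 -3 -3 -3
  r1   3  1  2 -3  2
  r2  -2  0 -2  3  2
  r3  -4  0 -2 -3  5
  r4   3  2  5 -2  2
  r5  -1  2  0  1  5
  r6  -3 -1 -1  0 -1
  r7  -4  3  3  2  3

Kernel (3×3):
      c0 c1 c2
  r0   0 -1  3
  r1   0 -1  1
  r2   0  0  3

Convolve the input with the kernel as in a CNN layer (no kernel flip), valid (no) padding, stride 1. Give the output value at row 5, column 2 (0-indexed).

The receptive field on the input at this output position is [0 1 5 / -1 0 -1 / 3 2 3]. Elementwise product with the kernel and sum: 1·-1 + 5·3 + 0·-1 + -1·1 + 3·3.

22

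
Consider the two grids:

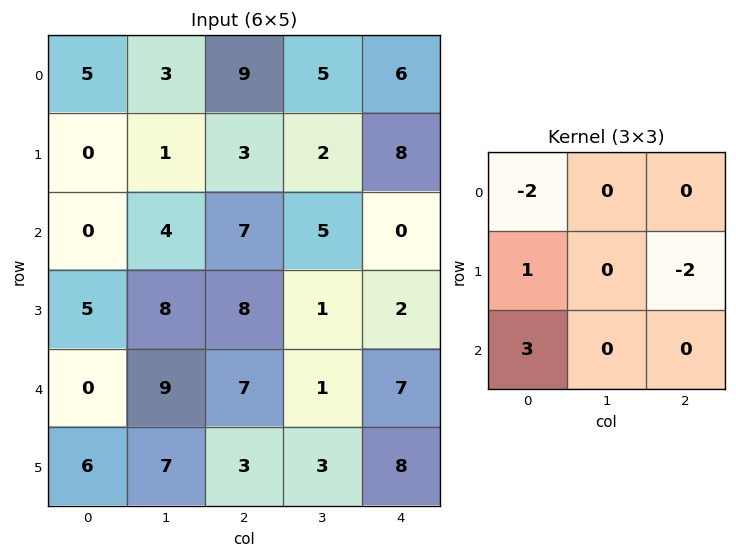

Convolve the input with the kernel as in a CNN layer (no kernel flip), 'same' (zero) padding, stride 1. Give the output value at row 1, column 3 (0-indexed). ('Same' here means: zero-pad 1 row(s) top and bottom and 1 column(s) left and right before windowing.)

-10

The receptive field on the zero-padded input at this output position is [9 5 6 / 3 2 8 / 7 5 0]. Elementwise product with the kernel and sum: 9·-2 + 3·1 + 8·-2 + 7·3.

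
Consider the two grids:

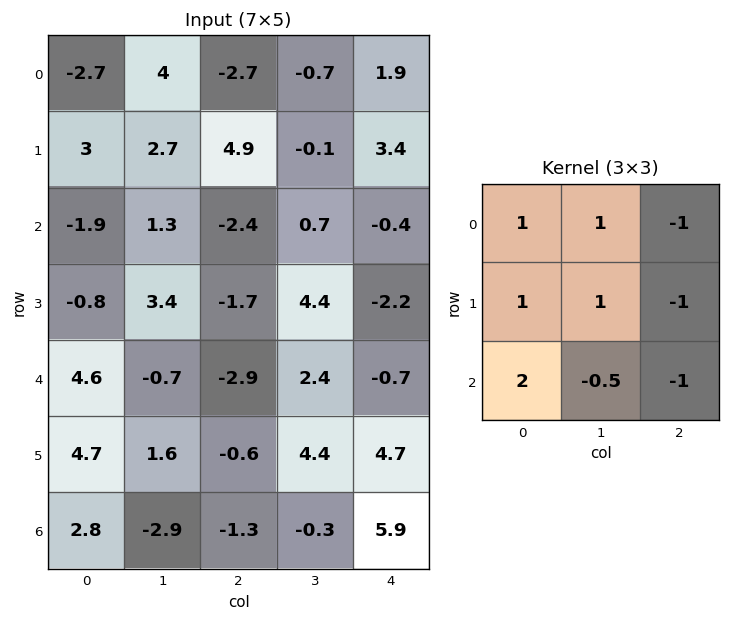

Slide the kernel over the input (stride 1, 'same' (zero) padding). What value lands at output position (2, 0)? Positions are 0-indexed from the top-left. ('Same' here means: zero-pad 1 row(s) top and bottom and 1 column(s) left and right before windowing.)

-5.9

The receptive field on the zero-padded input at this output position is [0 3 2.7 / 0 -1.9 1.3 / 0 -0.8 3.4]. Elementwise product with the kernel and sum: 0·1 + 3·1 + 2.7·-1 + 0·1 + -1.9·1 + 1.3·-1 + 0·2 + -0.8·-0.5 + 3.4·-1.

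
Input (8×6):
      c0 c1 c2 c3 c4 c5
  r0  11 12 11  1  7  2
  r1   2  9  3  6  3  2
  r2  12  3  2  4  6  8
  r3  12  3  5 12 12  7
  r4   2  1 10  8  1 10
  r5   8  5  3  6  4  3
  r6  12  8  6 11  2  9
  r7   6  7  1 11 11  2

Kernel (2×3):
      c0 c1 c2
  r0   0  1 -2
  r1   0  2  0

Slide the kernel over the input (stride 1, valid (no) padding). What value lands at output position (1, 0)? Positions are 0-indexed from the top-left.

The receptive field on the input at this output position is [2 9 3 / 12 3 2]. Elementwise product with the kernel and sum: 9·1 + 3·-2 + 3·2.

9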